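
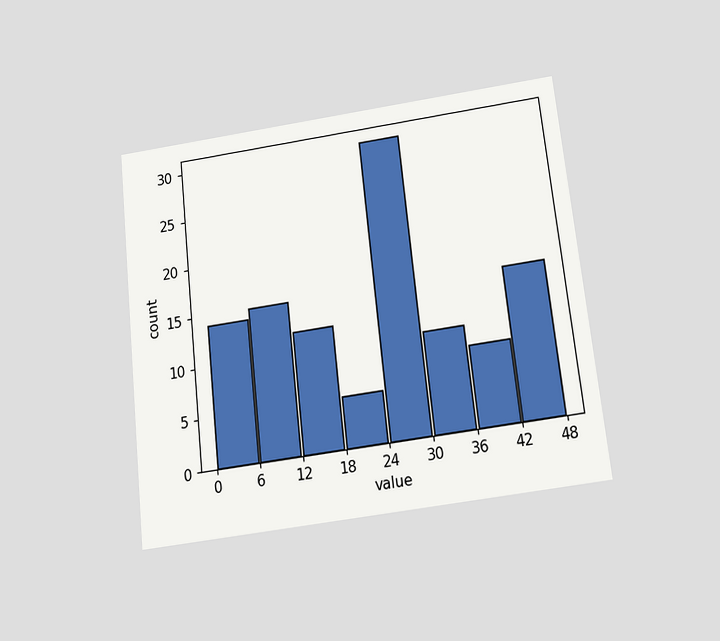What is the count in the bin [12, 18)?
12

The chart is tilted about 6° counter-clockwise and viewed slightly from below. The [12, 18) bin has height 12.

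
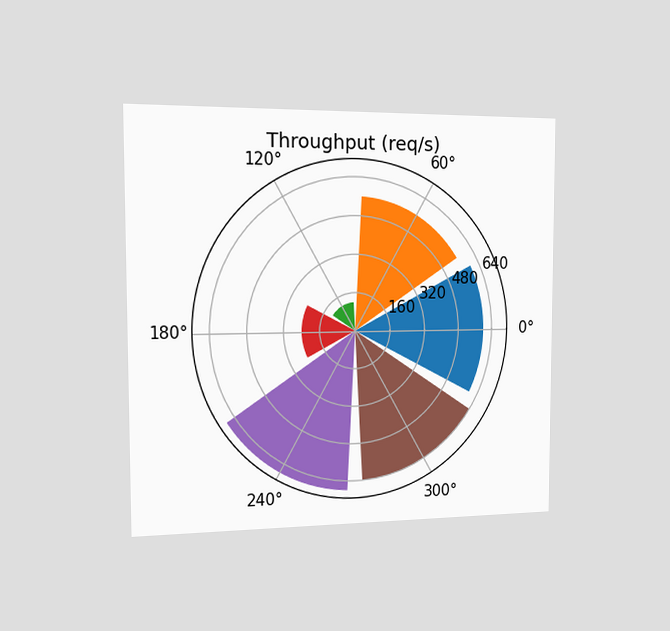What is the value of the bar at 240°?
680req/s

The chart is viewed slightly from the left. The bar at 240° reaches 680req/s on the radial axis.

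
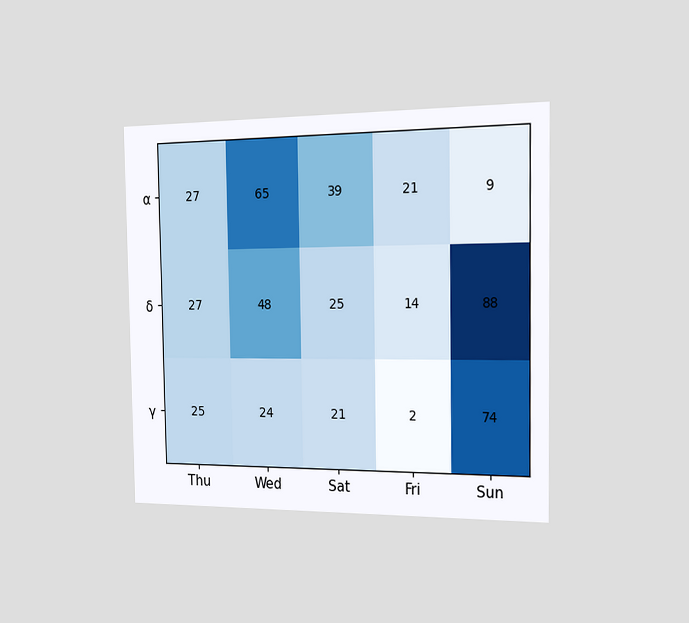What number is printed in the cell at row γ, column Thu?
The chart is viewed slightly from the right. The (γ, Thu) cell reads 25.

25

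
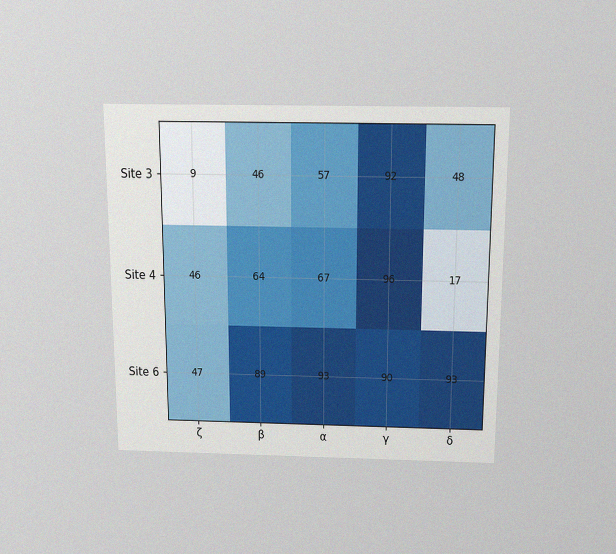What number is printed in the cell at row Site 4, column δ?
17

The chart is viewed slightly from above, with some photo noise. The (Site 4, δ) cell reads 17.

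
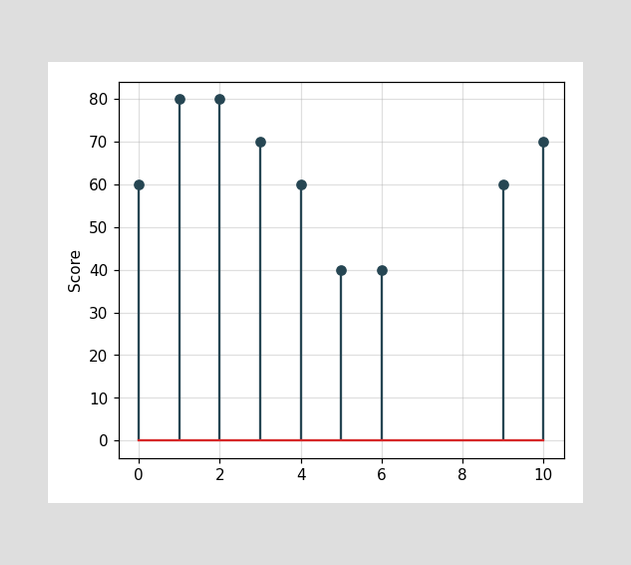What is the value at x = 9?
60

The stem at x=9 reaches 60.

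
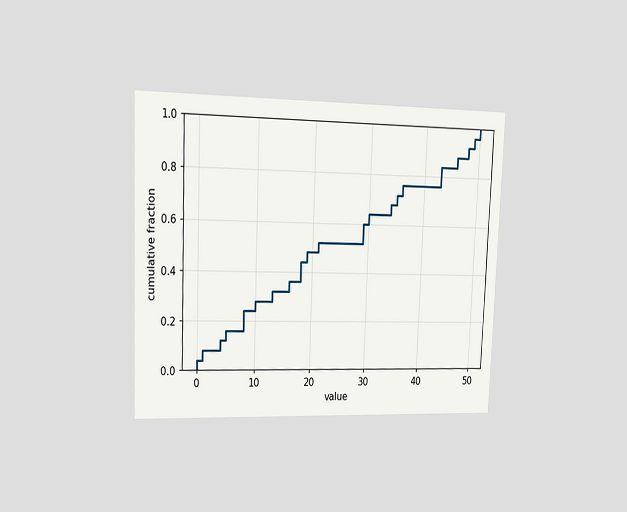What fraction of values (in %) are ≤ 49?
96%

The chart is tilted about 2° clockwise and viewed slightly from the left. At x=49 the ECDF step is at 96%.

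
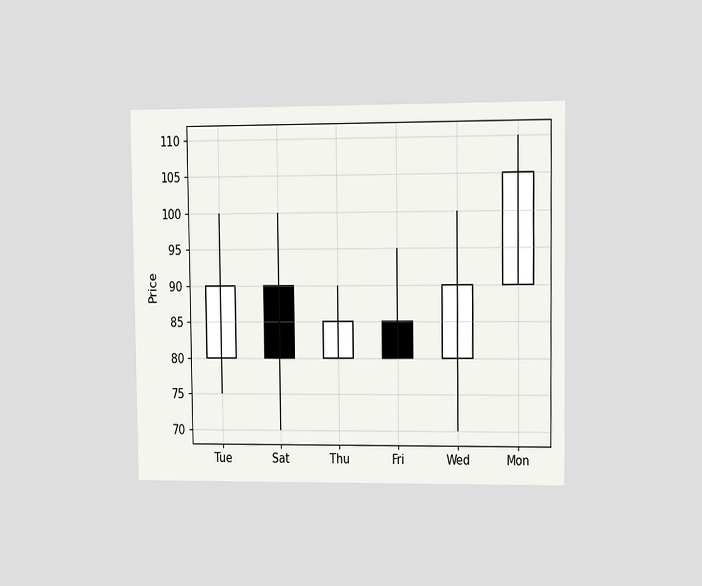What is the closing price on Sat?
80

The chart is viewed slightly from the right. The Sat candle closes at 80.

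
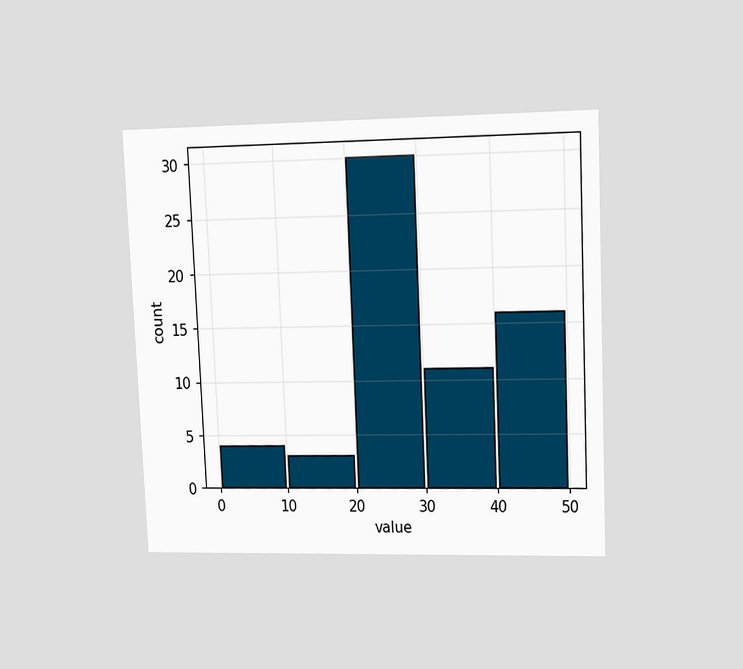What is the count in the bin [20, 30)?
30

The chart is tilted about 3° counter-clockwise and viewed at a slight angle. The [20, 30) bin has height 30.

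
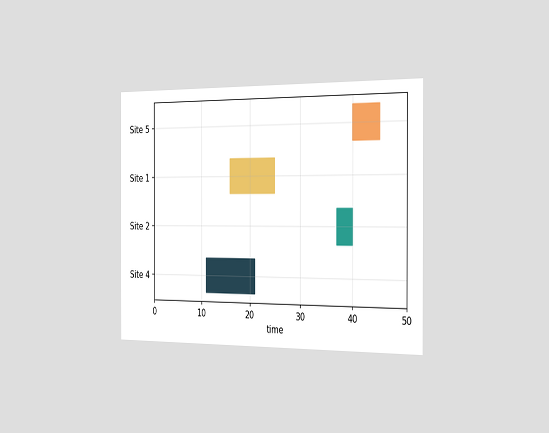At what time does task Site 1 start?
The chart is viewed slightly from the right. The Site 1 bar begins at t=16.

16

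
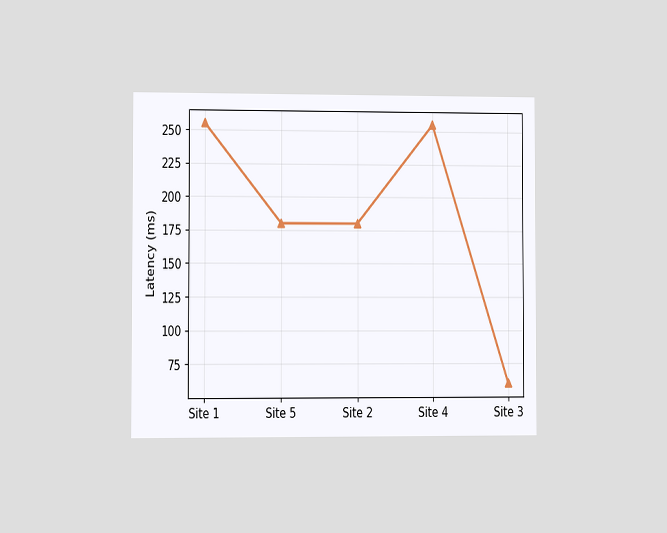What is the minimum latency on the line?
The chart is viewed at a slight angle. The lowest point is at Site 3, and reading across to the y-axis gives 60ms.

60ms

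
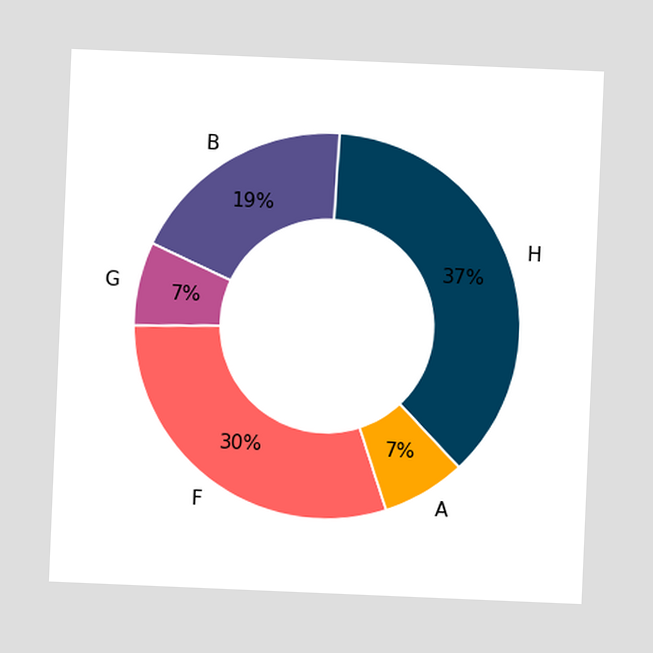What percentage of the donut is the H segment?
The chart is tilted about 2° clockwise. The H segment takes up 37% of the ring.

37%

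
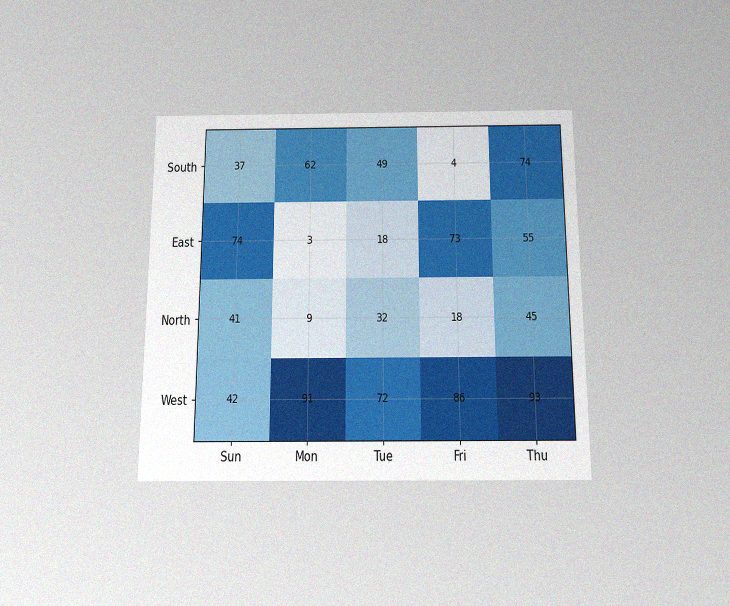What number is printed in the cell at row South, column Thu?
74

The chart is viewed slightly from below, with some photo noise. The (South, Thu) cell reads 74.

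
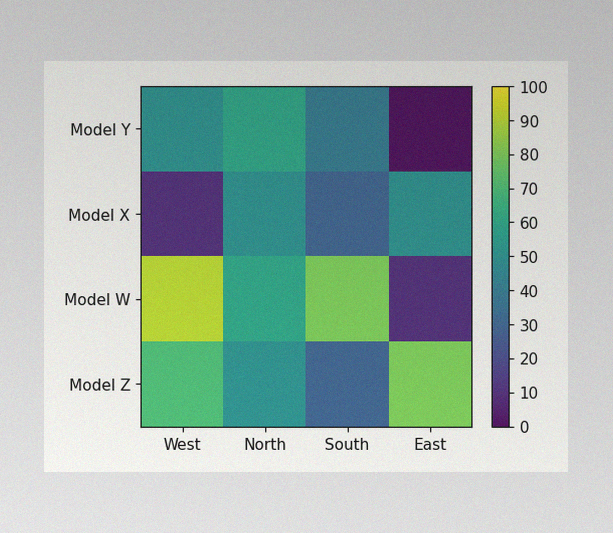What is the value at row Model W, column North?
The image has some photo noise and uneven lighting. Matching cell (Model W, North) against the colorbar gives 60.

60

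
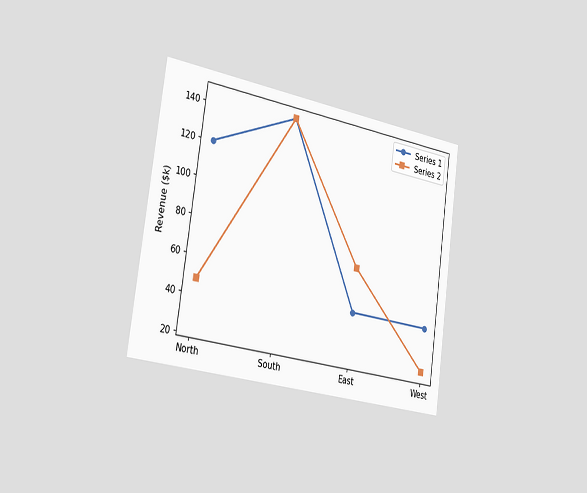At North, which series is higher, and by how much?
Series 1, by $72k

The chart is tilted about 8° clockwise and viewed slightly from the left. At North, Series 1 sits above the other line by $72k.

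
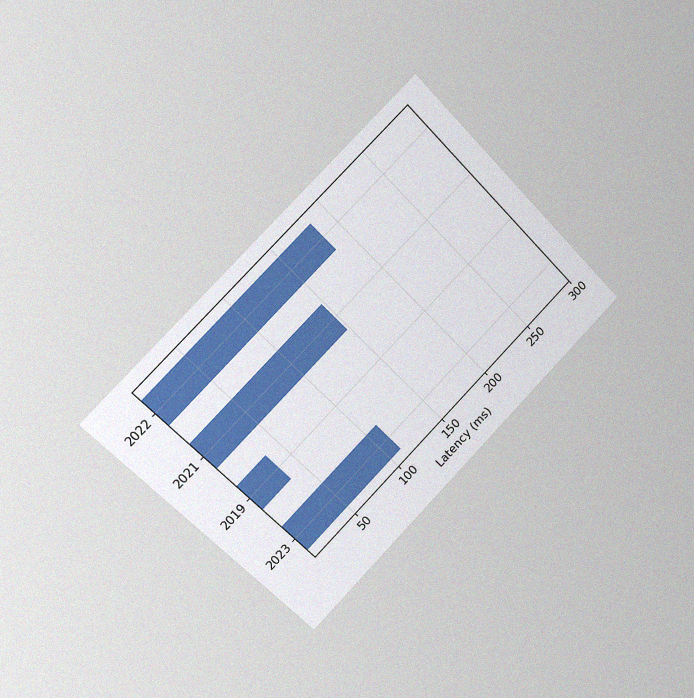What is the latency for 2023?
111ms

The chart is tilted about 45° counter-clockwise and viewed slightly from the left, with some photo noise. Reading along the chart's x-axis, the 2023 bar reaches 111ms.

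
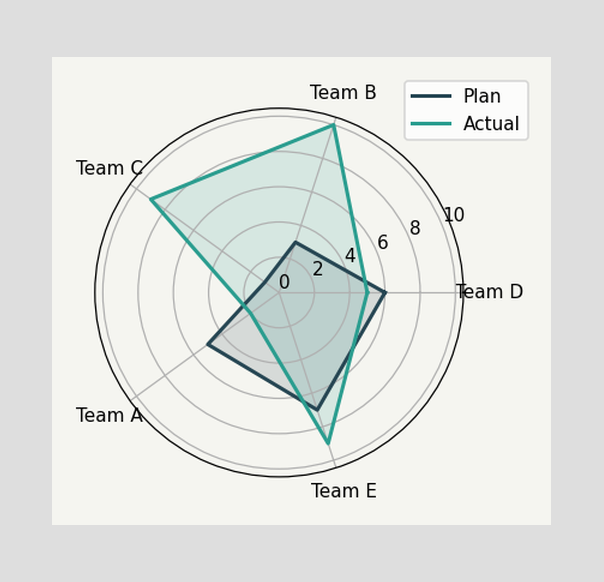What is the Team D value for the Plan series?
On the Team D axis, Plan reaches 6.

6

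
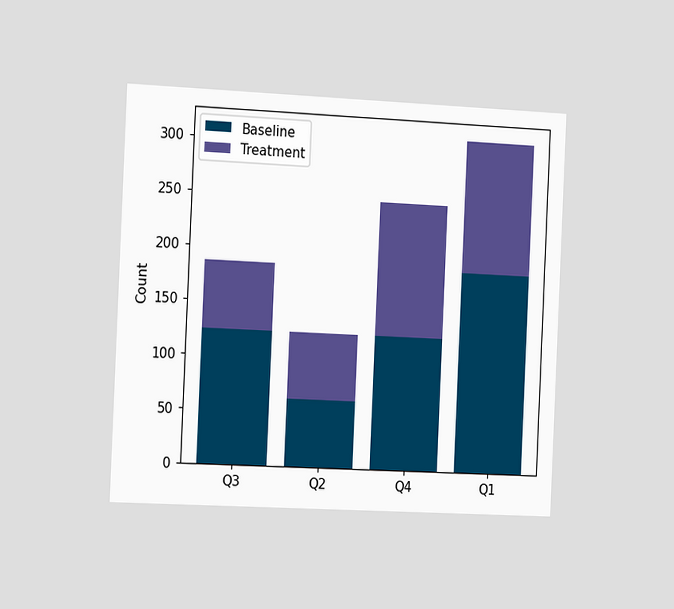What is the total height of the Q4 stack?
248

The chart is tilted about 3° clockwise and viewed slightly from the left. The Q4 stack's top reaches 248 on the y-axis.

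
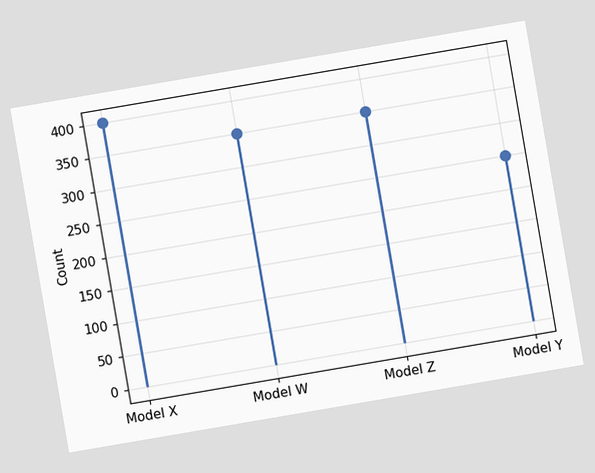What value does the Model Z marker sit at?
350

The chart is tilted about 10° counter-clockwise. The Model Z marker sits at 350.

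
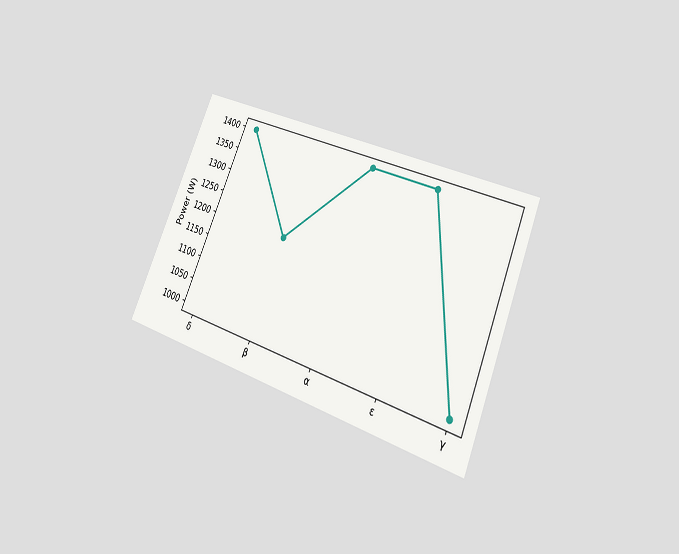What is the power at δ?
The chart is tilted about 22° clockwise and viewed at a slight angle. At δ, the line is at 1400W.

1400W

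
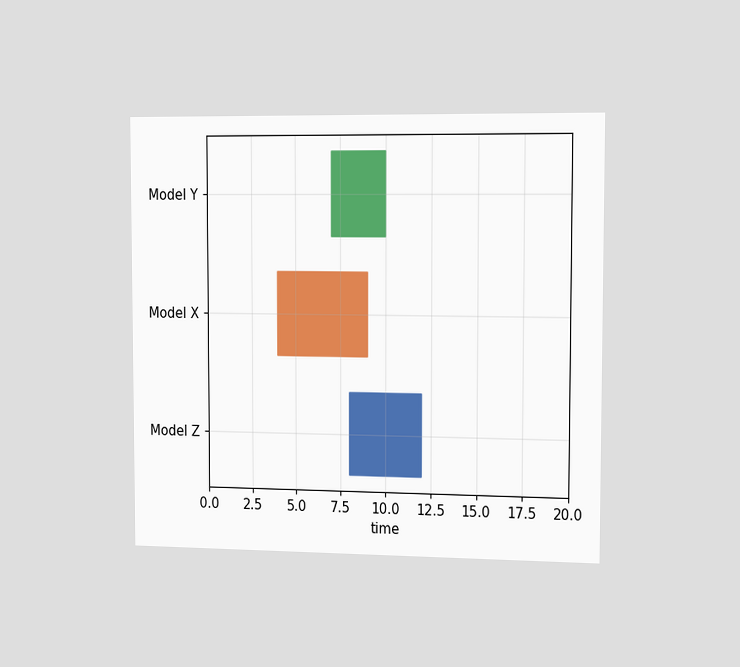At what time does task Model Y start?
7

The chart is viewed slightly from the right. The Model Y bar begins at t=7.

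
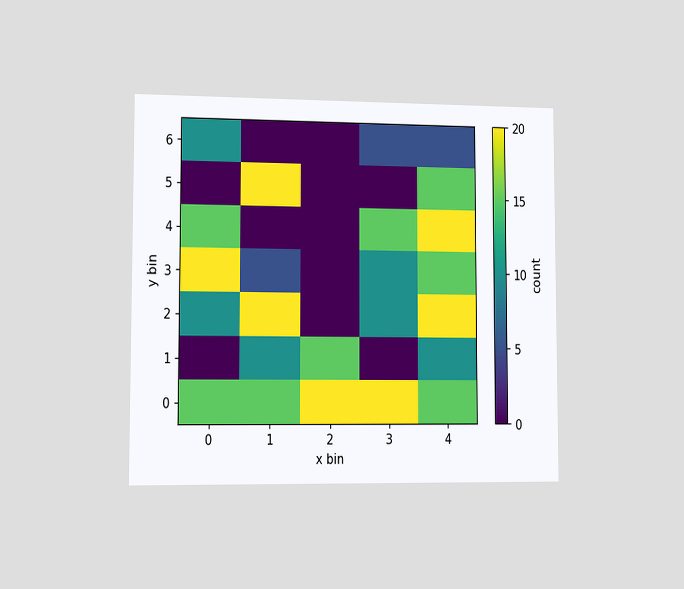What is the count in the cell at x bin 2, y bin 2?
The chart is viewed slightly from the left. Matching the cell (2, 2) against the colorbar gives 0.

0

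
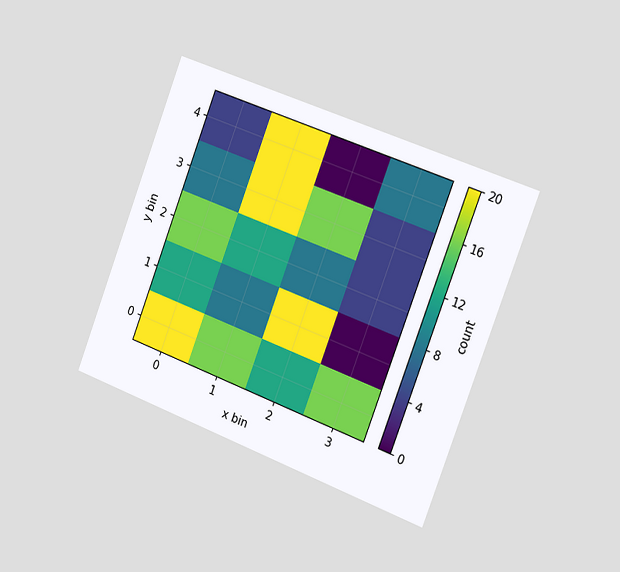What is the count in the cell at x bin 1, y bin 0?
The chart is tilted about 21° clockwise and viewed slightly from the right. Matching the cell (1, 0) against the colorbar gives 16.

16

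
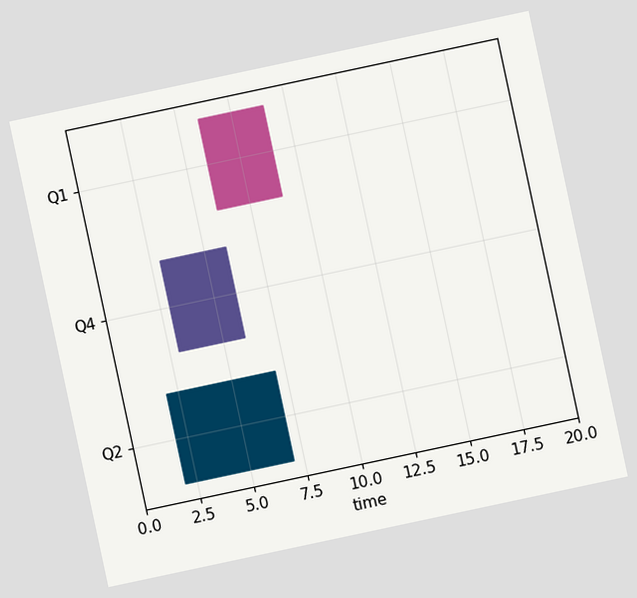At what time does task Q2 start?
2

The chart is tilted about 12° counter-clockwise. The Q2 bar begins at t=2.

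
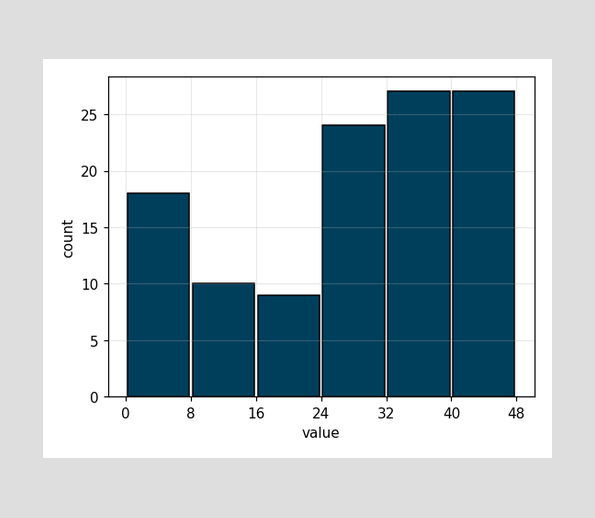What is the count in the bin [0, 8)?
18

The [0, 8) bin has height 18.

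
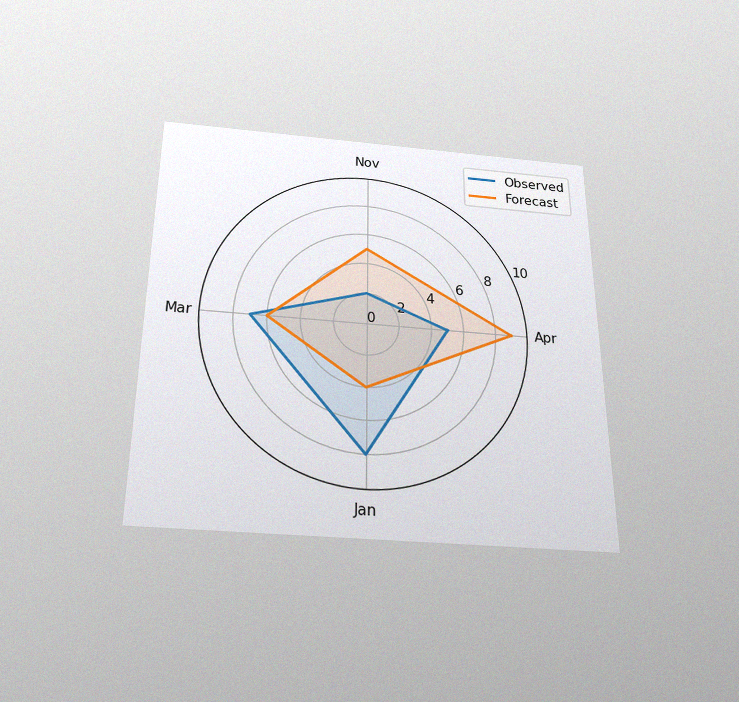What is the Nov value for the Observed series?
2

The chart is viewed slightly from below, with some photo noise. On the Nov axis, Observed reaches 2.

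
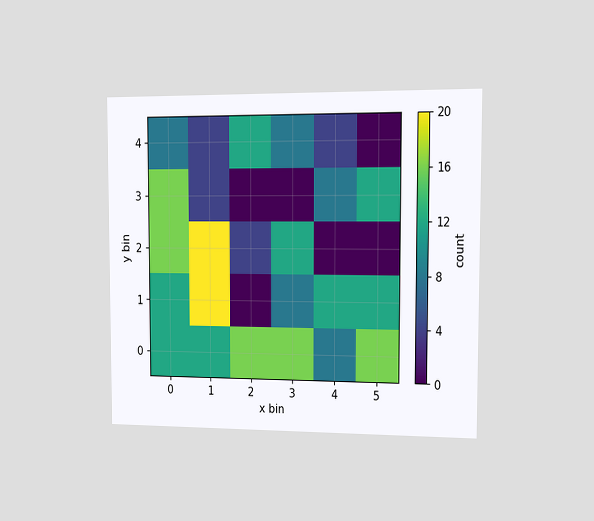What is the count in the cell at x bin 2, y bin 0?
The chart is viewed slightly from the right. Matching the cell (2, 0) against the colorbar gives 16.

16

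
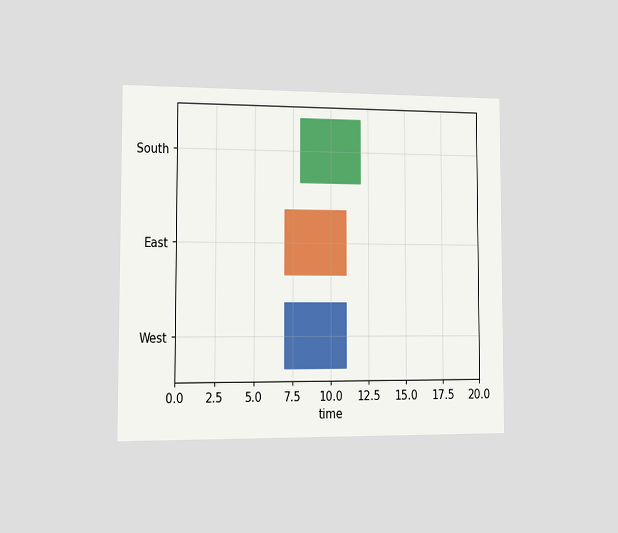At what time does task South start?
The chart is viewed slightly from the left. The South bar begins at t=8.

8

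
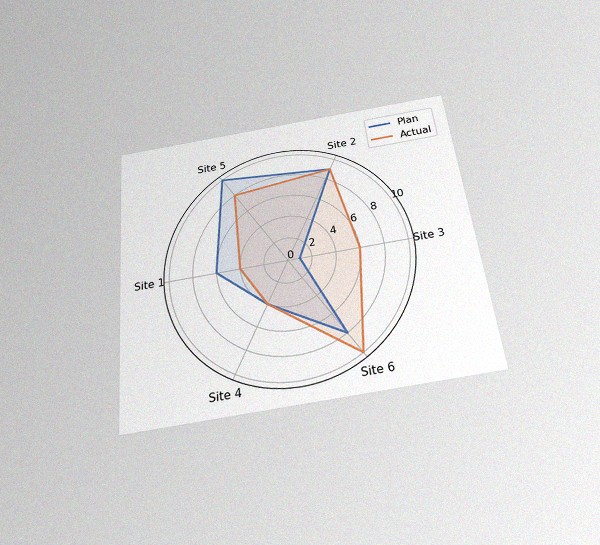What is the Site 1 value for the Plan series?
The chart is tilted about 6° counter-clockwise and viewed slightly from below, with some photo noise. On the Site 1 axis, Plan reaches 6.

6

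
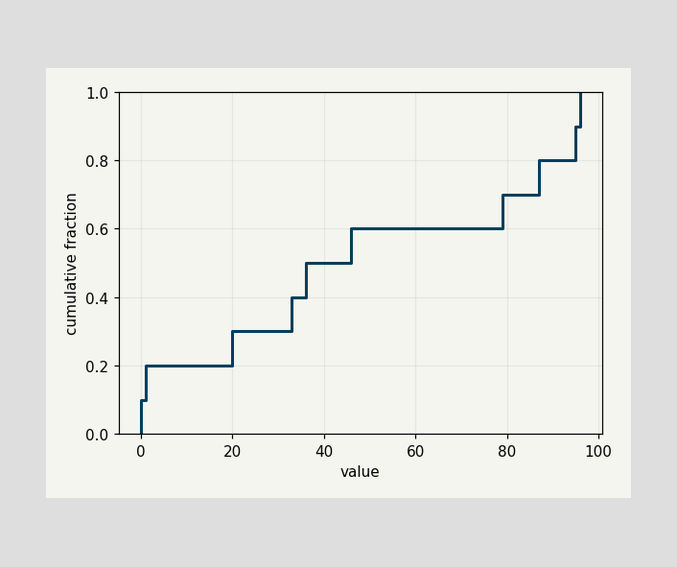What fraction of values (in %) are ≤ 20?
30%

At x=20 the ECDF step is at 30%.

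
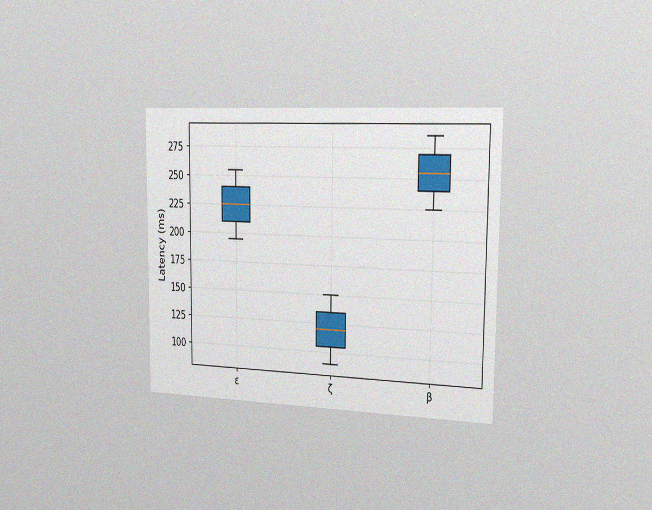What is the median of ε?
The chart is viewed slightly from the right, with some photo noise. The median line in the ε box sits at 225ms.

225ms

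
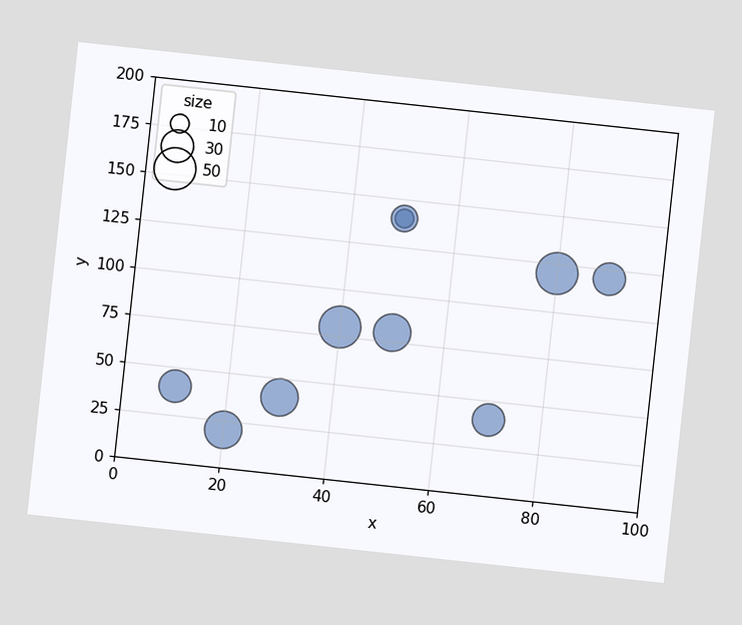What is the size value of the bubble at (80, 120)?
The chart is tilted about 6° clockwise. Matching the bubble at (80, 120) against the size legend gives 50.

50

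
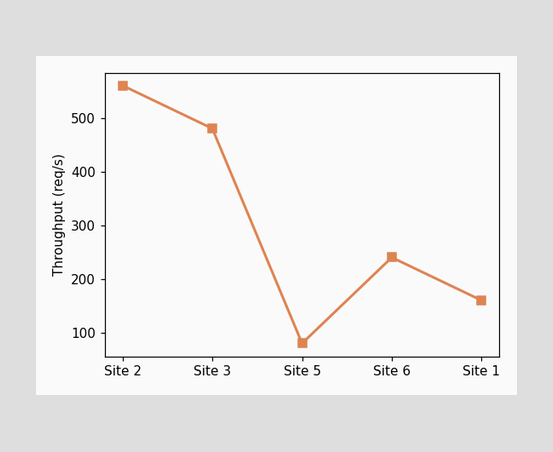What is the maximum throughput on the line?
560req/s

The highest point is at Site 2, and reading across to the y-axis gives 560req/s.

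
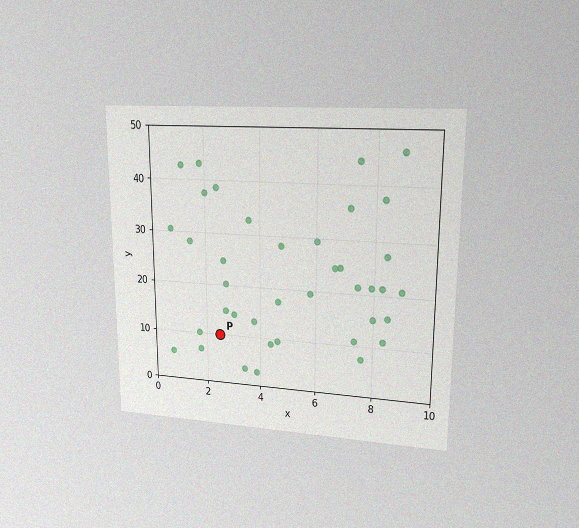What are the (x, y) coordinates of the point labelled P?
The chart is viewed at a slight angle, with some photo noise. Following the gridlines from P to each axis, P sits at (2.5, 10).

(2.5, 10)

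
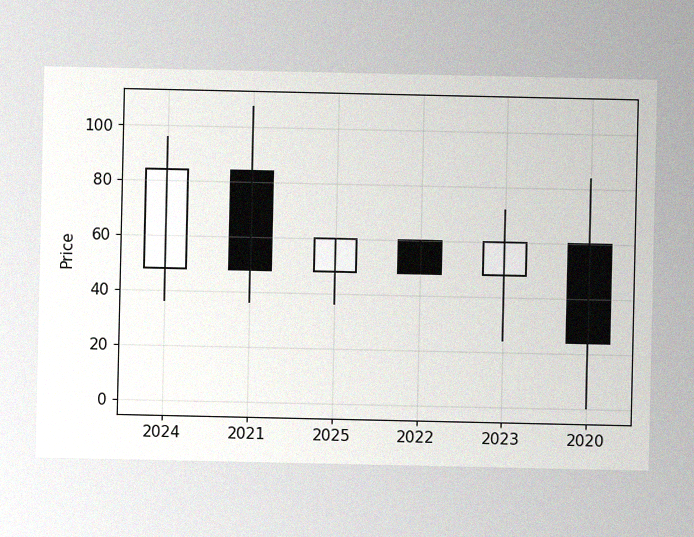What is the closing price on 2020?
24

The image has some photo noise and uneven lighting. The 2020 candle closes at 24.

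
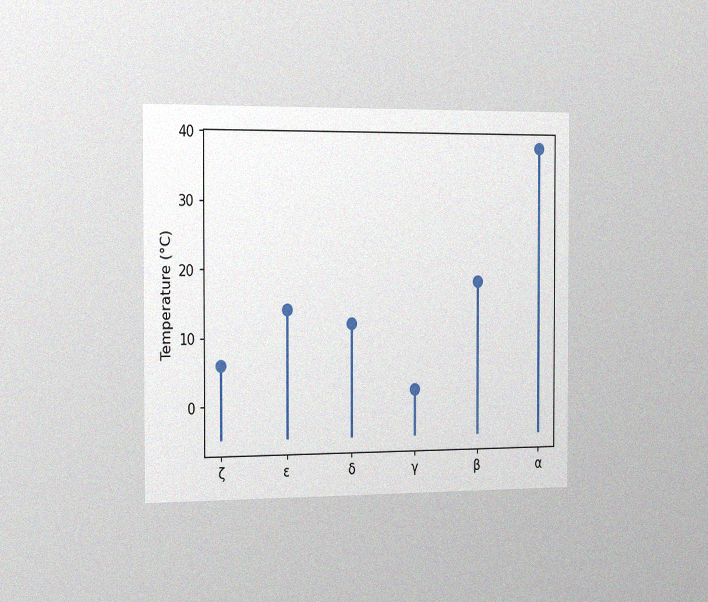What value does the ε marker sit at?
The chart is viewed slightly from the left, with some photo noise. The ε marker sits at 14°C.

14°C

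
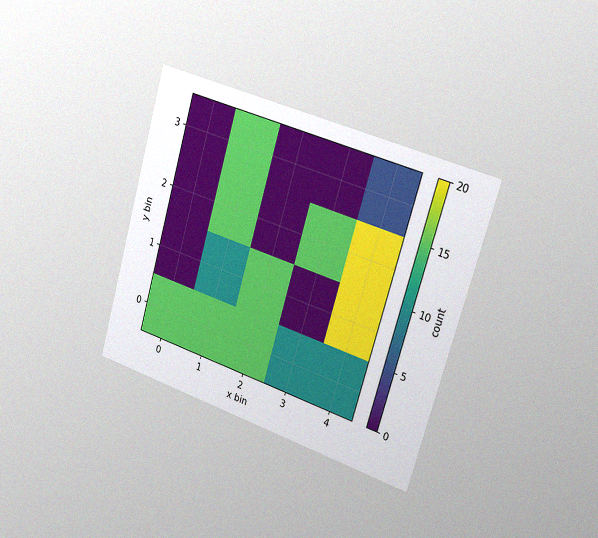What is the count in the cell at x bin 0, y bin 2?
0

The chart is tilted about 16° clockwise and viewed slightly from the right, with some photo noise. Matching the cell (0, 2) against the colorbar gives 0.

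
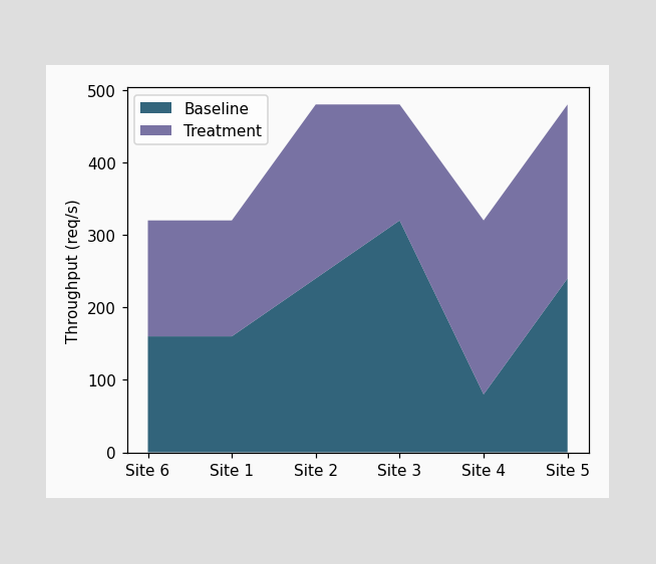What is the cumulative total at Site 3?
The stacked total at Site 3 reaches 480req/s.

480req/s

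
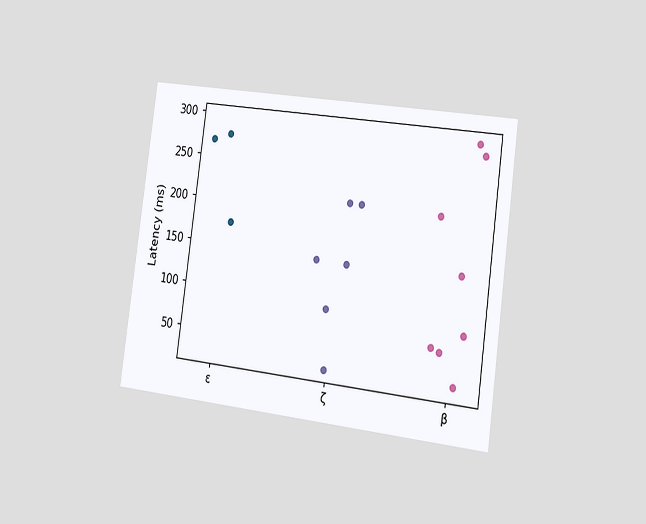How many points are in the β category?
8

The chart is tilted about 8° clockwise and viewed slightly from the right. Counting the markers in the β column gives 8.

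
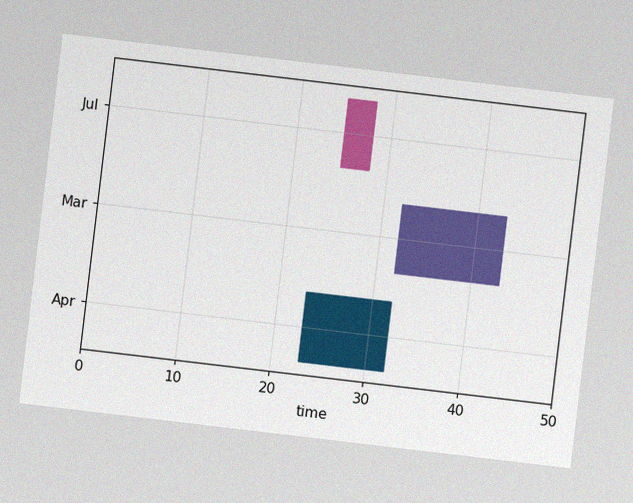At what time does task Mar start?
32

The chart is tilted about 7° clockwise, with some photo noise. The Mar bar begins at t=32.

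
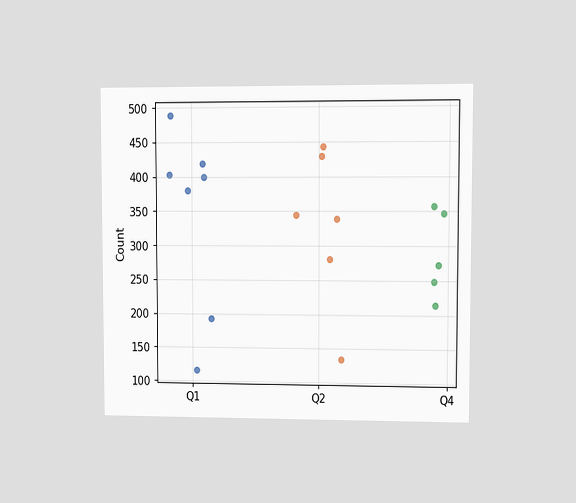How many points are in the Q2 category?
6

The chart is viewed at a slight angle. Counting the markers in the Q2 column gives 6.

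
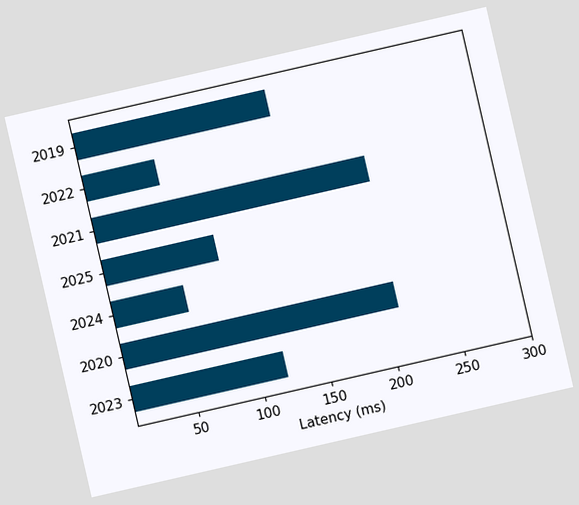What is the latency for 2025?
90ms

The chart is tilted about 13° counter-clockwise. Reading along the chart's x-axis, the 2025 bar reaches 90ms.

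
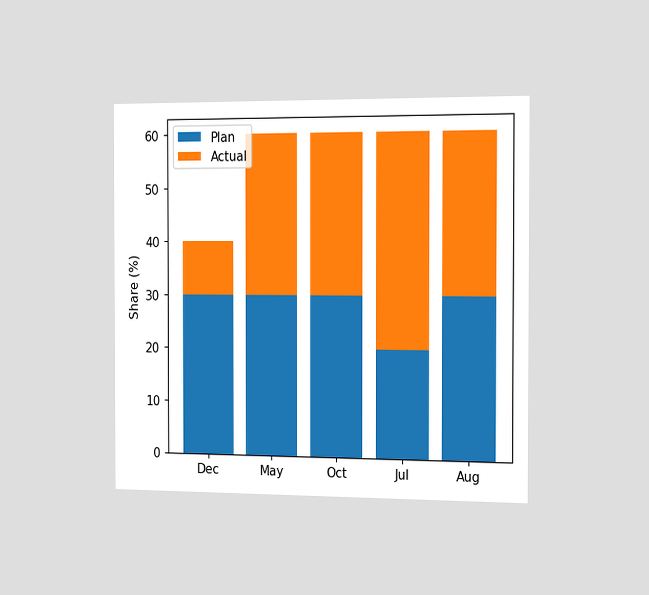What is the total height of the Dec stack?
40%

The chart is viewed slightly from the right. The Dec stack's top reaches 40% on the y-axis.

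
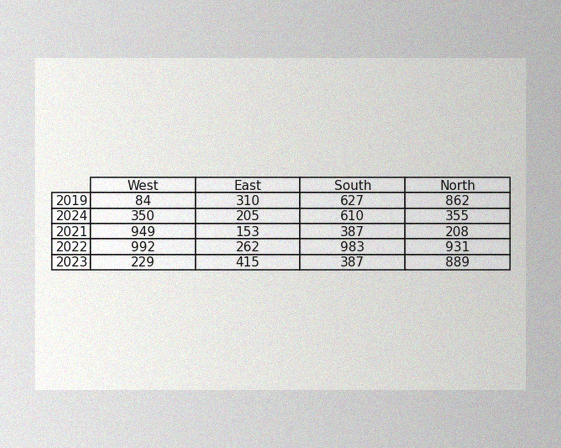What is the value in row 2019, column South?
627

The image has some photo noise and uneven lighting. The (2019, South) cell reads 627.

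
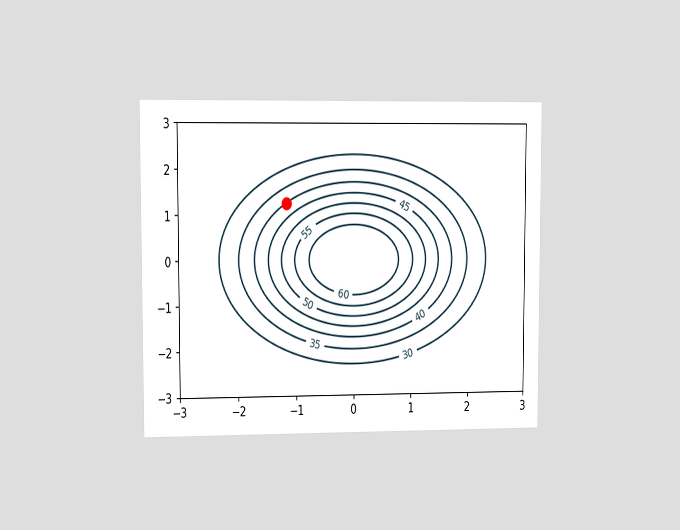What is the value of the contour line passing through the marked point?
The chart is viewed at a slight angle. The marked point sits on the contour labelled 40.

40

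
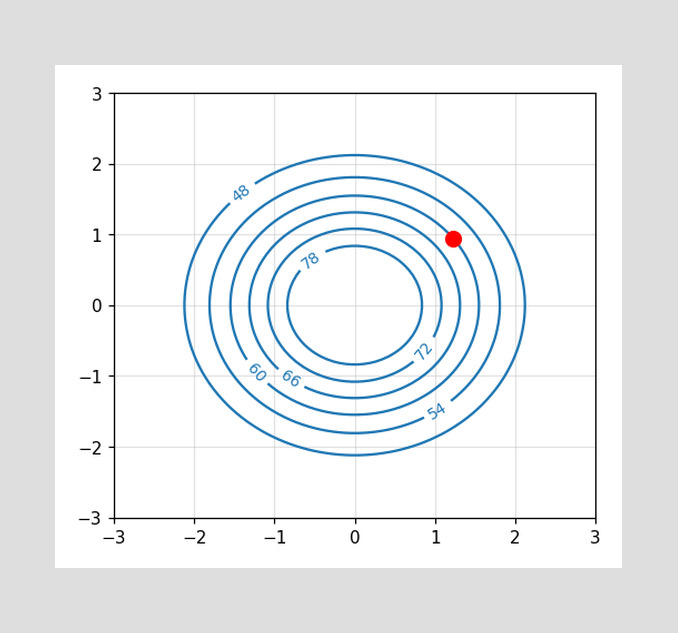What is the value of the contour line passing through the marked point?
The marked point sits on the contour labelled 60.

60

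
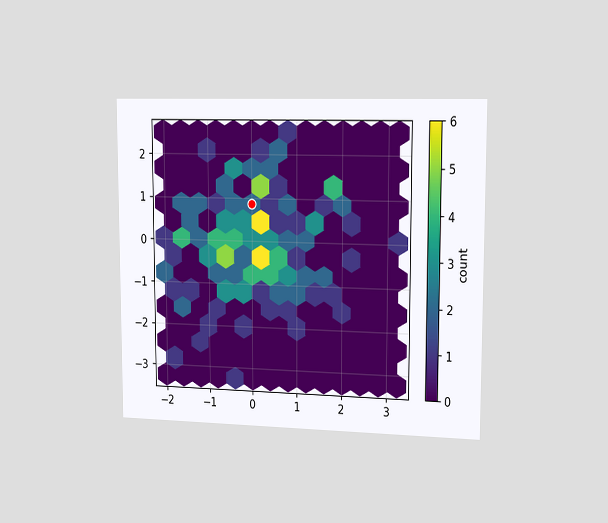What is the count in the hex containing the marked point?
2

The chart is viewed slightly from the right. The marked hex reads 2 on the colorbar.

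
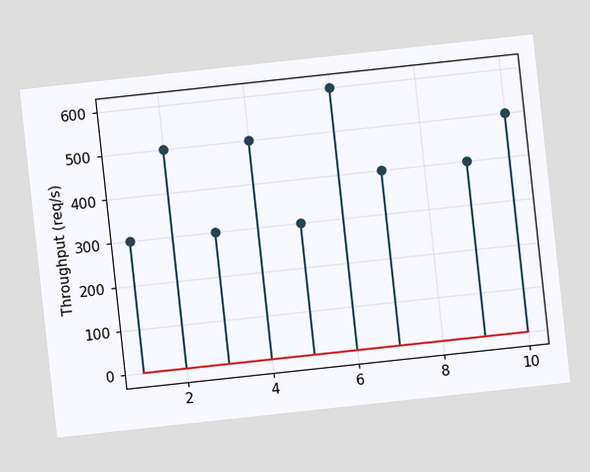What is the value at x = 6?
600req/s

The chart is tilted about 6° counter-clockwise. The stem at x=6 reaches 600req/s.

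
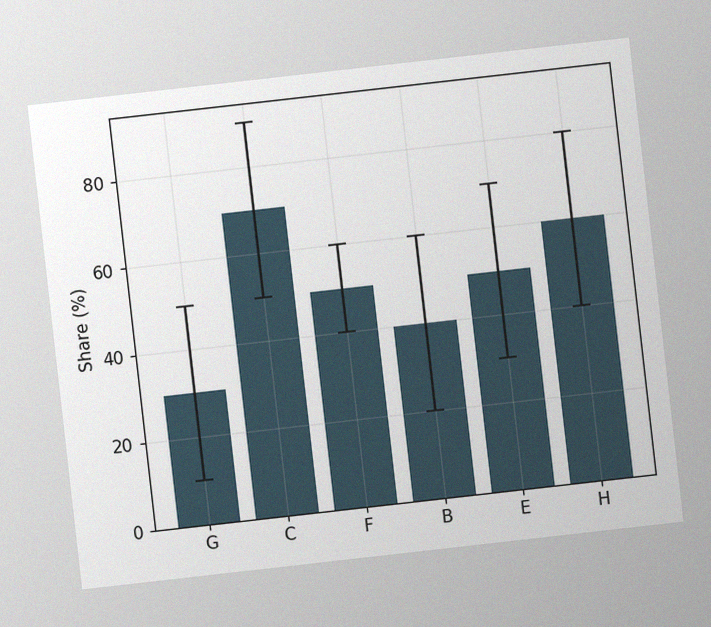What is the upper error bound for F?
The chart is tilted about 6° counter-clockwise, with some photo noise. The F bar's upper whisker reaches 60%.

60%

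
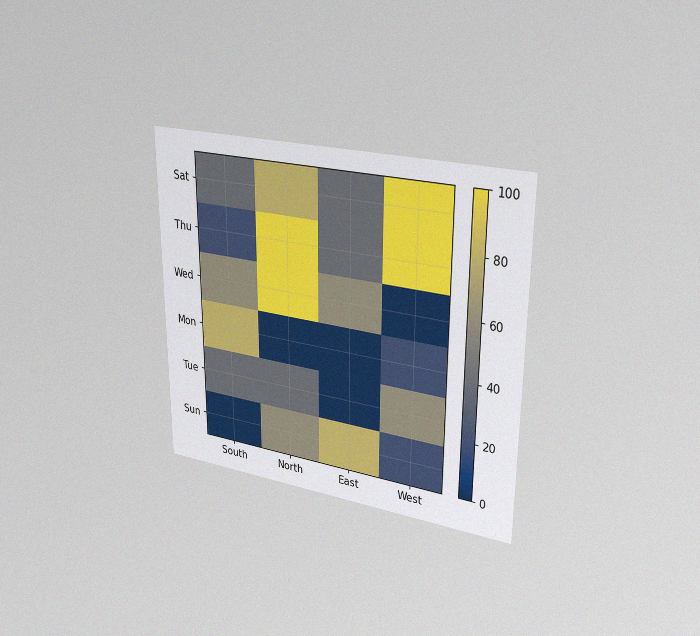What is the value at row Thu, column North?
100

The chart is viewed slightly from the right, with some photo noise. Matching cell (Thu, North) against the colorbar gives 100.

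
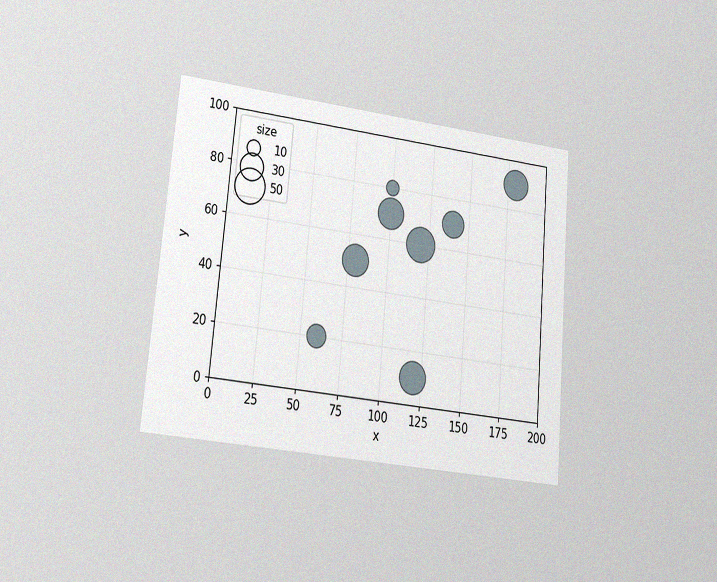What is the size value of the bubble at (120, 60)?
50

The chart is tilted about 5° clockwise and viewed at a slight angle, with some photo noise. Matching the bubble at (120, 60) against the size legend gives 50.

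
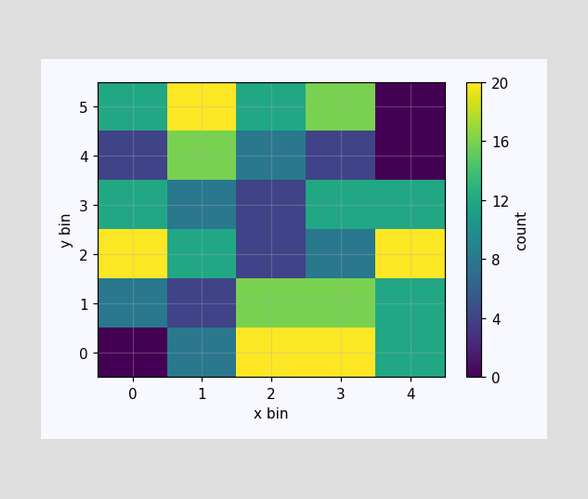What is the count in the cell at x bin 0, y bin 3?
12

Matching the cell (0, 3) against the colorbar gives 12.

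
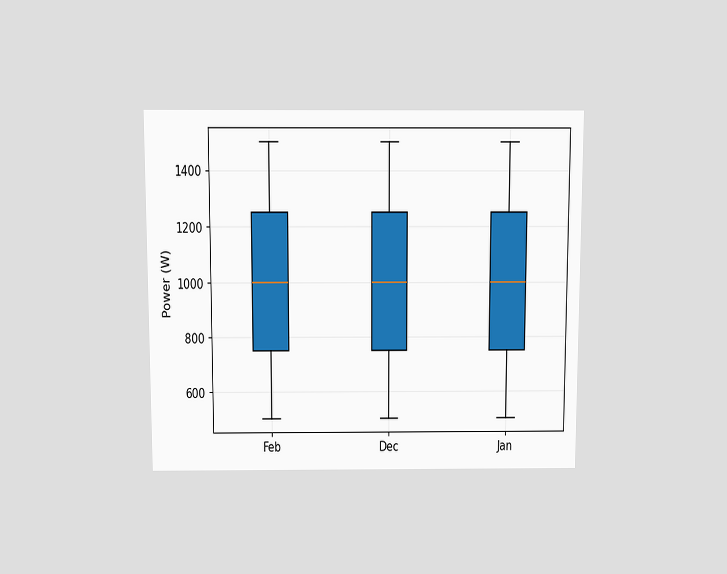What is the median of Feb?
The chart is viewed slightly from above. The median line in the Feb box sits at 1000W.

1000W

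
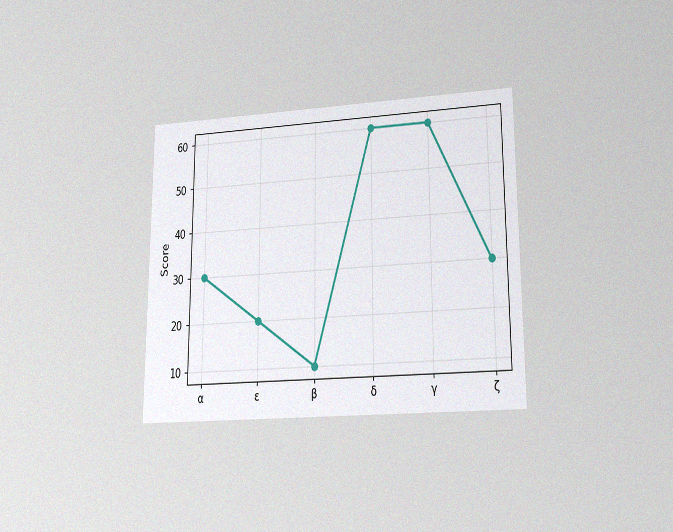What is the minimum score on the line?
The chart is viewed at a slight angle, with some photo noise. The lowest point is at β, and reading across to the y-axis gives 10.

10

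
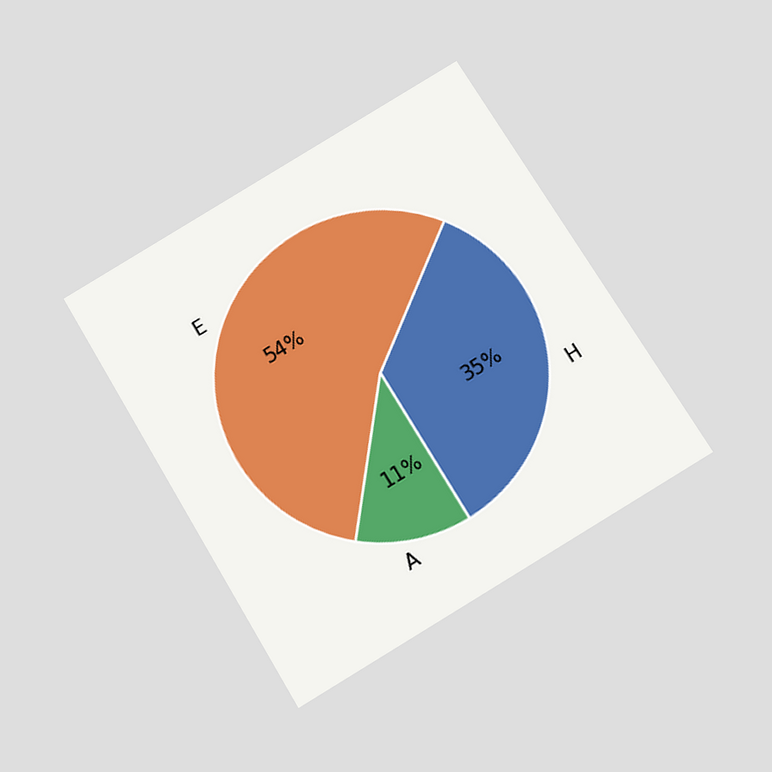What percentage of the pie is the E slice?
54%

The chart is tilted about 31° counter-clockwise and viewed slightly from below. The E slice takes up 54% of the pie.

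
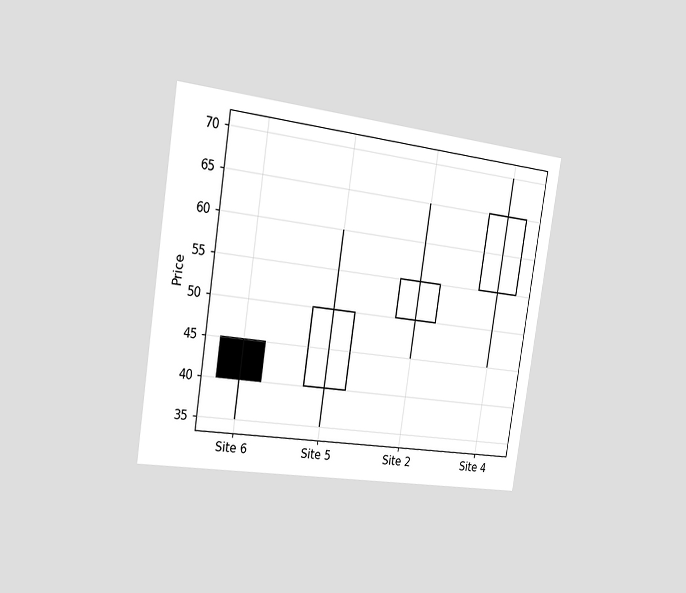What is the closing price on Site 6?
The chart is tilted about 9° clockwise and viewed slightly from the left. The Site 6 candle closes at 40.

40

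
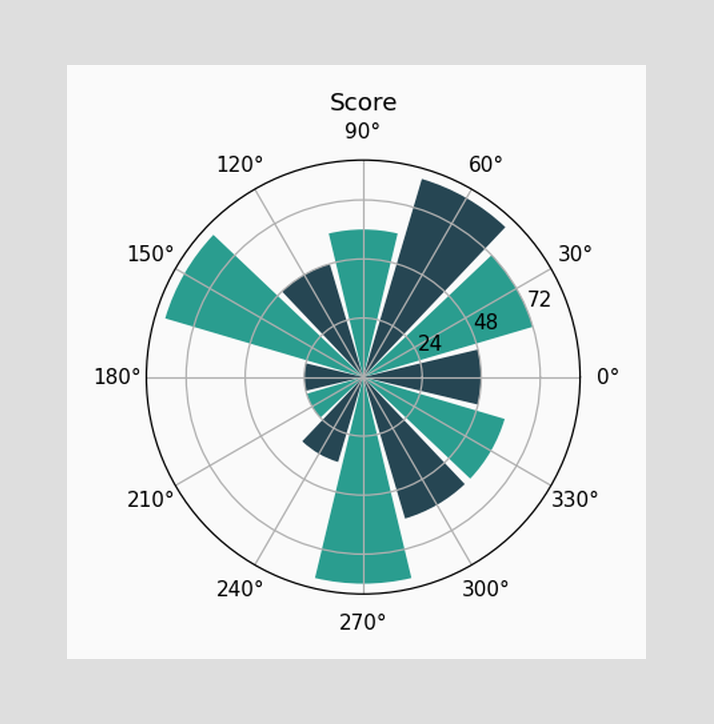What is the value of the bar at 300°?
60

The bar at 300° reaches 60 on the radial axis.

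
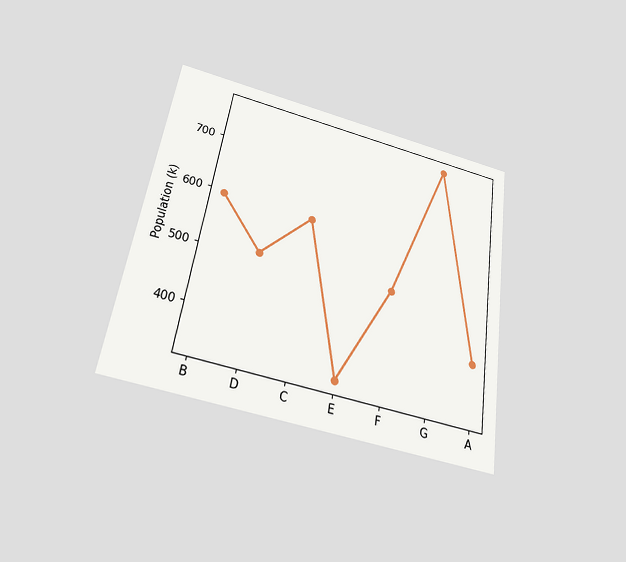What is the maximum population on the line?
The chart is tilted about 9° clockwise and viewed slightly from below. The highest point is at G, and reading across to the y-axis gives 765k.

765k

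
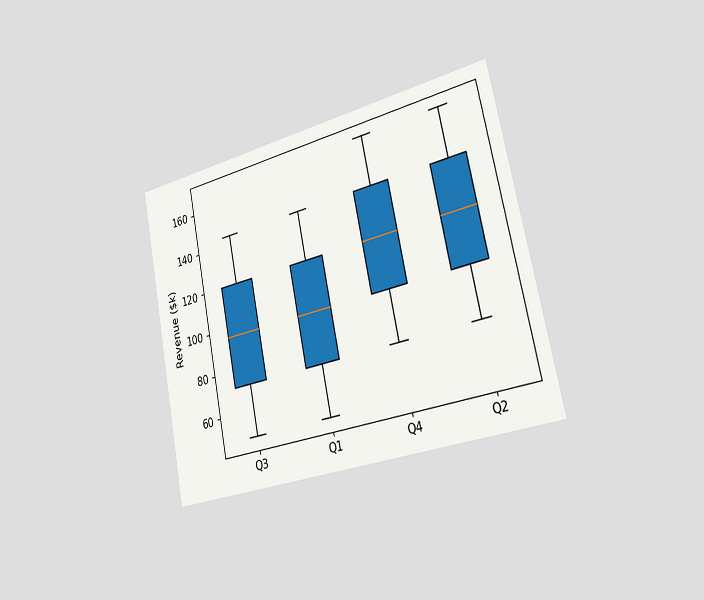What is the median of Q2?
The chart is tilted about 12° counter-clockwise and viewed slightly from the right. The median line in the Q2 box sits at $120k.

$120k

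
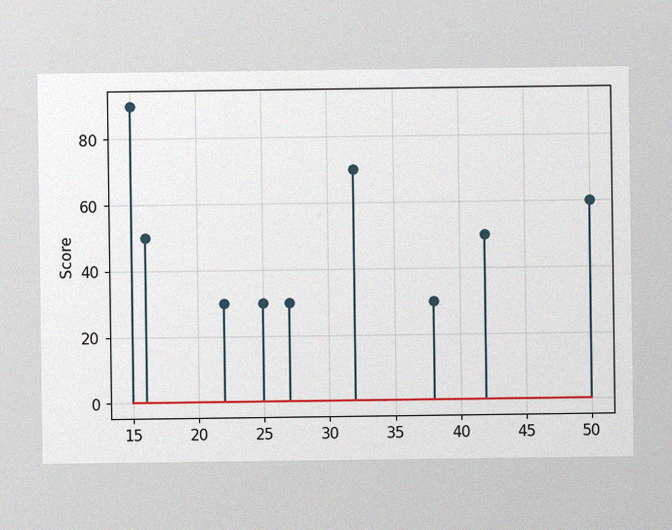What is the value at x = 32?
The image has some photo noise and uneven lighting. The stem at x=32 reaches 70.

70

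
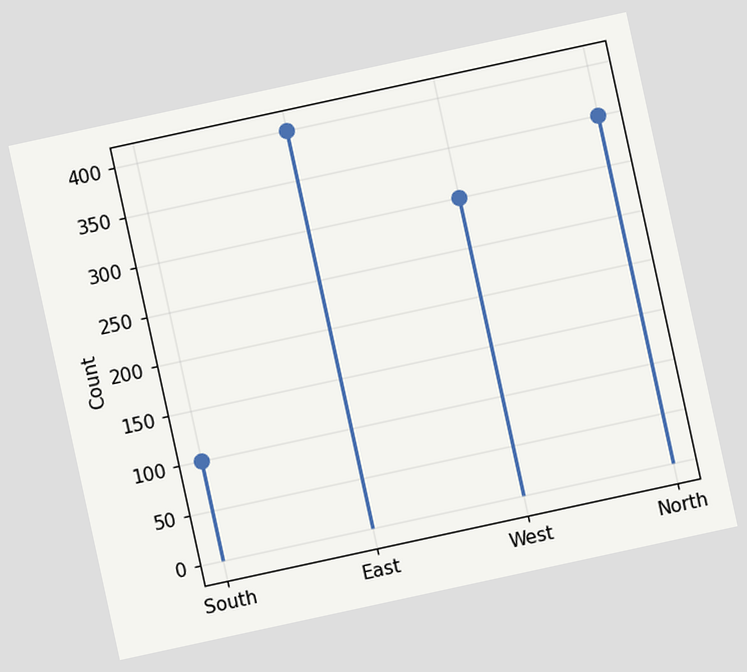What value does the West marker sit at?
The chart is tilted about 12° counter-clockwise. The West marker sits at 300.

300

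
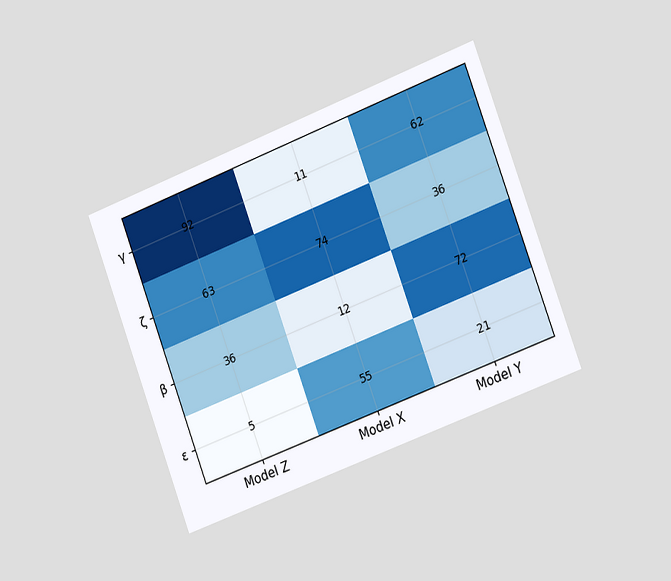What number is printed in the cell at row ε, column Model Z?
The chart is tilted about 21° counter-clockwise and viewed slightly from the right. The (ε, Model Z) cell reads 5.

5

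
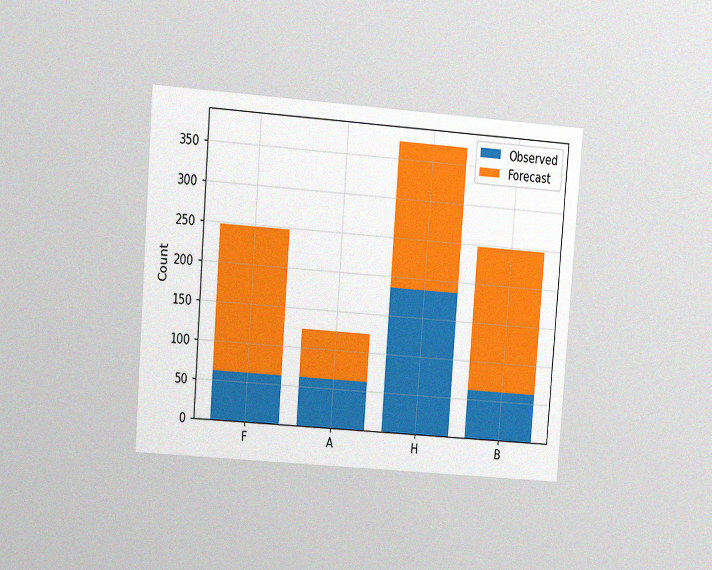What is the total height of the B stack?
248

The chart is tilted about 4° clockwise and viewed at a slight angle, with some photo noise. The B stack's top reaches 248 on the y-axis.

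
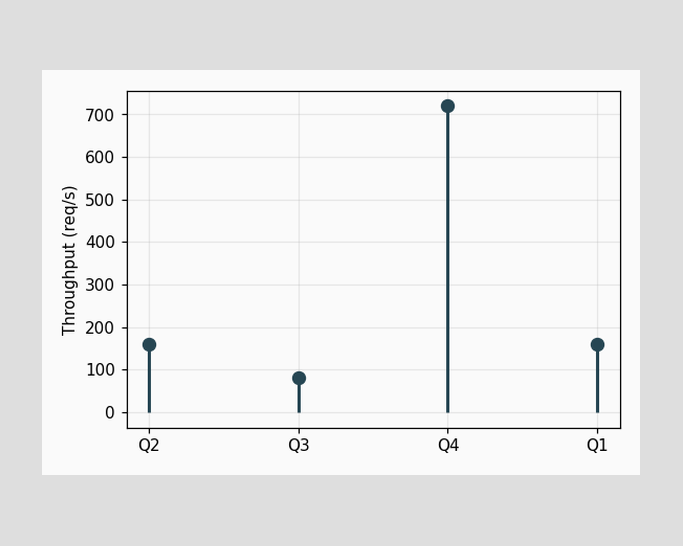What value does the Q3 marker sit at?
The Q3 marker sits at 80req/s.

80req/s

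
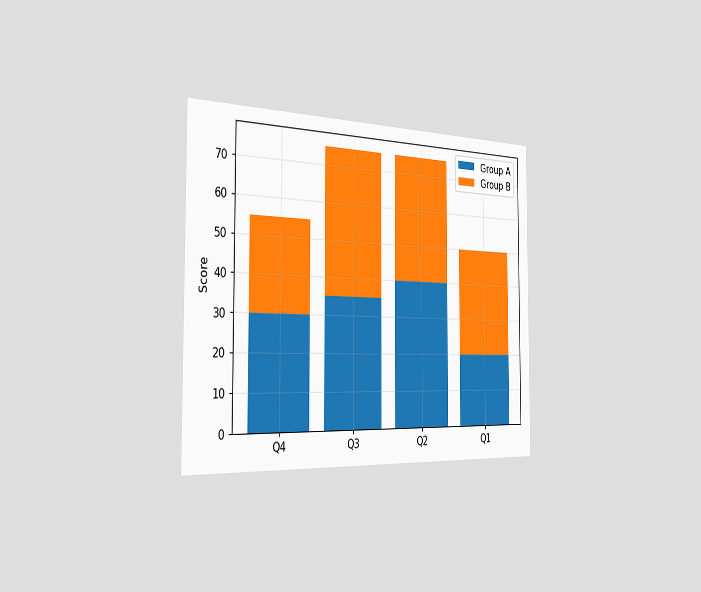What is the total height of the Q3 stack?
The chart is viewed slightly from the left. The Q3 stack's top reaches 75 on the y-axis.

75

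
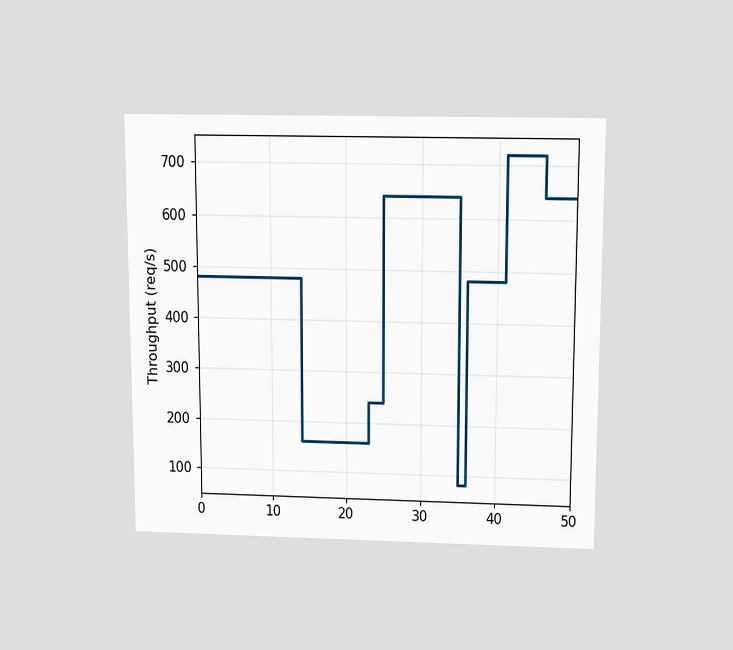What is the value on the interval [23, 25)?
The chart is viewed slightly from above. On [23, 25) the step sits at 240req/s.

240req/s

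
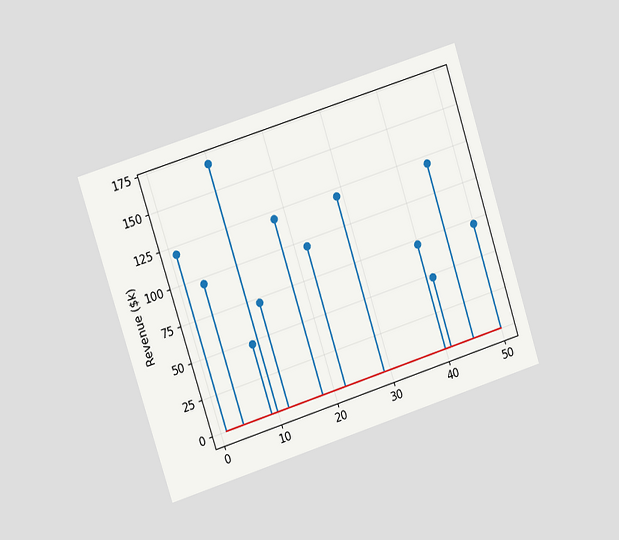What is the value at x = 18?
The chart is tilted about 18° counter-clockwise and viewed at a slight angle. The stem at x=18 reaches $120k.

$120k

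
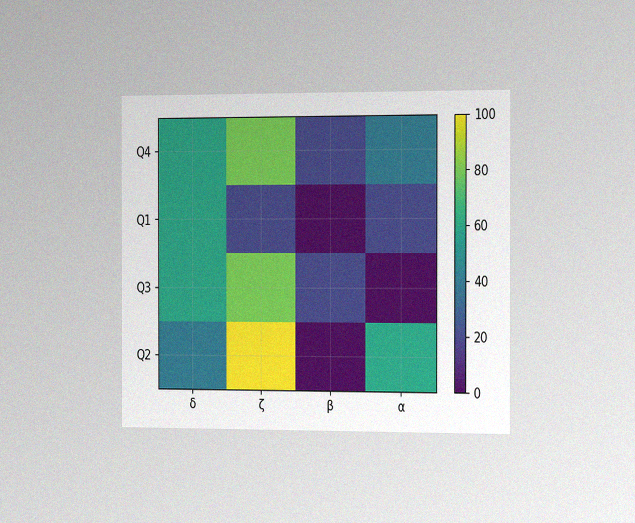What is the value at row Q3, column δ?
The chart is viewed slightly from the right, with some photo noise. Matching cell (Q3, δ) against the colorbar gives 60.

60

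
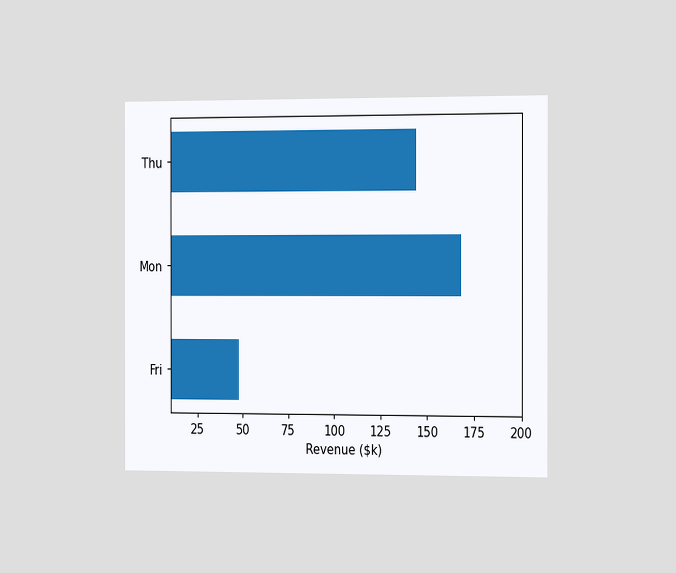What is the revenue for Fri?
$48k

The chart is viewed slightly from the right. Reading along the chart's x-axis, the Fri bar reaches $48k.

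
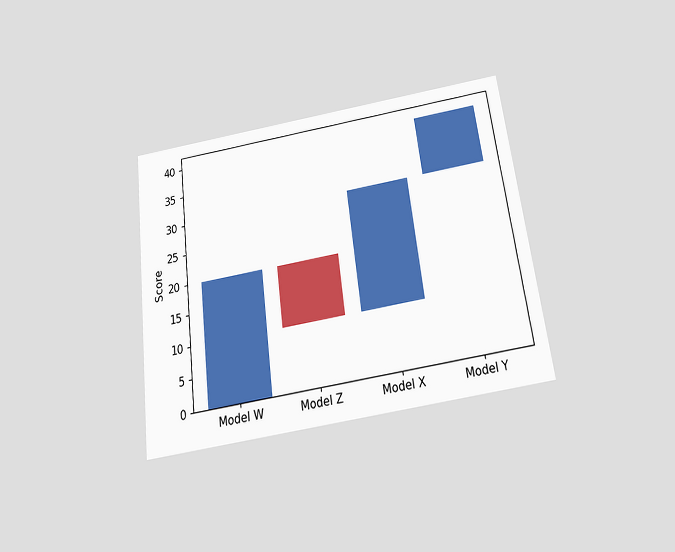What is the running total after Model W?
20

The chart is tilted about 7° counter-clockwise and viewed slightly from below. After Model W the running total reaches 20.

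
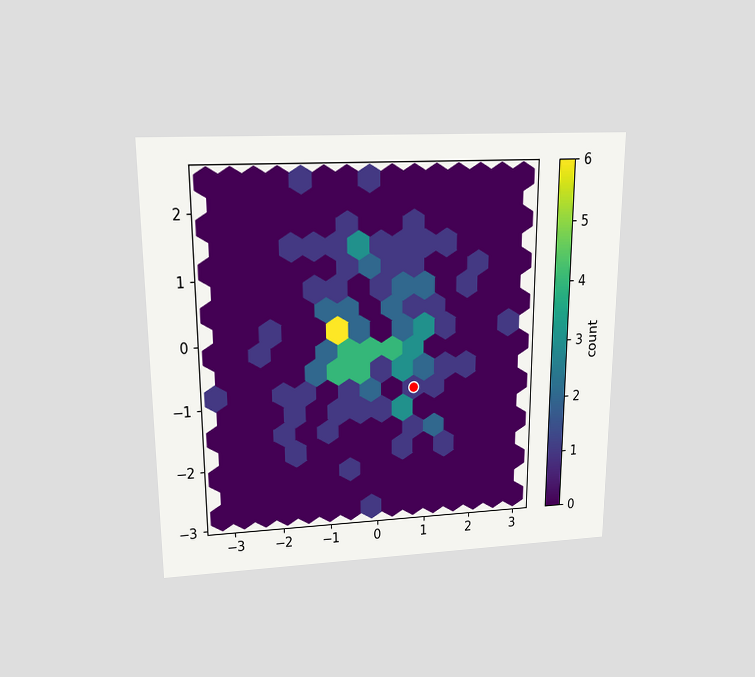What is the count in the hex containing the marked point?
The chart is viewed slightly from above. The marked hex reads 1 on the colorbar.

1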